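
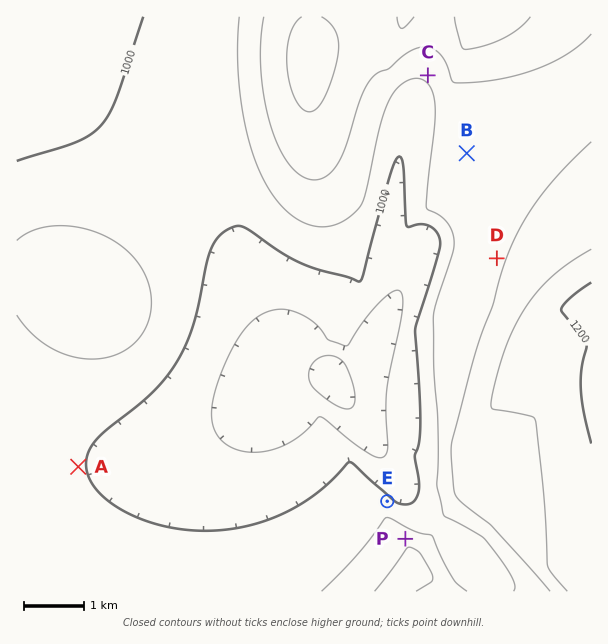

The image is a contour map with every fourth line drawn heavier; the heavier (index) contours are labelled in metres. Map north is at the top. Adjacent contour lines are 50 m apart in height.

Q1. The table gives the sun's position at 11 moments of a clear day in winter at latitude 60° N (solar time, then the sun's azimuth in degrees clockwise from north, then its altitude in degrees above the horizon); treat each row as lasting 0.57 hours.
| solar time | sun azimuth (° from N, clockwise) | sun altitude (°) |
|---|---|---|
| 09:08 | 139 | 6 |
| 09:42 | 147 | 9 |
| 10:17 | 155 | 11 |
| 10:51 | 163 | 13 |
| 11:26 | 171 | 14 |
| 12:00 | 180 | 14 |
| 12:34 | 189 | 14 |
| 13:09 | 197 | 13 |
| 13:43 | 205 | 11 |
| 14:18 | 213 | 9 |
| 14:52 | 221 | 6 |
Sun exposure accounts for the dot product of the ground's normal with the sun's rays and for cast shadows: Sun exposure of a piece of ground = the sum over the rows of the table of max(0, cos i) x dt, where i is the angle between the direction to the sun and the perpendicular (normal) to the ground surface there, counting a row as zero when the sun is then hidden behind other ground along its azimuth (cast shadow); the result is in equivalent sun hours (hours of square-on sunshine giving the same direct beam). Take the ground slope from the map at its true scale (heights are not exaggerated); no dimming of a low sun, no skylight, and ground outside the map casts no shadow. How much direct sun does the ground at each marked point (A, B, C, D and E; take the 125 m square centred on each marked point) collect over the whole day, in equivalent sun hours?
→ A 1.2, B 1.2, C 1.6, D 1.1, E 0.5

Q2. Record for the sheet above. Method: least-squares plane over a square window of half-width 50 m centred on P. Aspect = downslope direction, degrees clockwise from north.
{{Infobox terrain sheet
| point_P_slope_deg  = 8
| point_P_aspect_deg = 21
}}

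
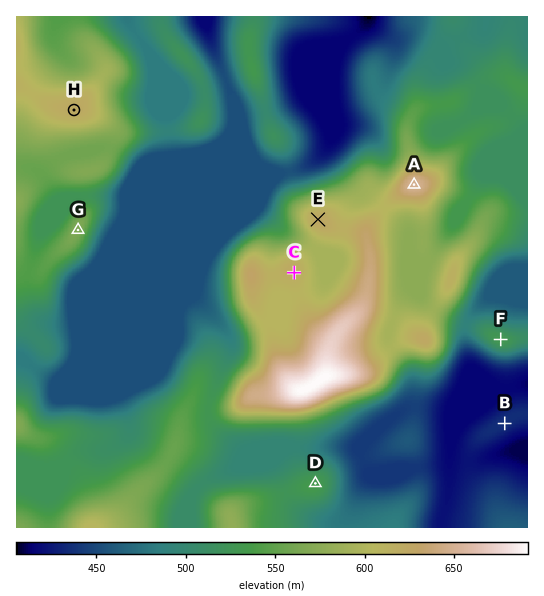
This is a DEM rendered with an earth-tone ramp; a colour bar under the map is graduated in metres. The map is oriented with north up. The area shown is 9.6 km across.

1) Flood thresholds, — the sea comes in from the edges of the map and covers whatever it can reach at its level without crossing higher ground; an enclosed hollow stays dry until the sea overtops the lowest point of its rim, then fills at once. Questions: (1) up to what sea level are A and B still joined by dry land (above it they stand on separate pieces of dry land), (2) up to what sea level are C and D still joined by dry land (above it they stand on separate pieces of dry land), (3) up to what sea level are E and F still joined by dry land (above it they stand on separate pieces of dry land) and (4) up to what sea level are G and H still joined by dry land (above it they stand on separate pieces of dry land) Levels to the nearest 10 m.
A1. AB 420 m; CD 510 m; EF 490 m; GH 540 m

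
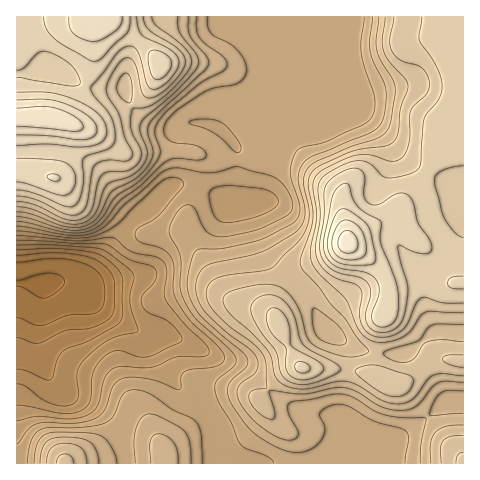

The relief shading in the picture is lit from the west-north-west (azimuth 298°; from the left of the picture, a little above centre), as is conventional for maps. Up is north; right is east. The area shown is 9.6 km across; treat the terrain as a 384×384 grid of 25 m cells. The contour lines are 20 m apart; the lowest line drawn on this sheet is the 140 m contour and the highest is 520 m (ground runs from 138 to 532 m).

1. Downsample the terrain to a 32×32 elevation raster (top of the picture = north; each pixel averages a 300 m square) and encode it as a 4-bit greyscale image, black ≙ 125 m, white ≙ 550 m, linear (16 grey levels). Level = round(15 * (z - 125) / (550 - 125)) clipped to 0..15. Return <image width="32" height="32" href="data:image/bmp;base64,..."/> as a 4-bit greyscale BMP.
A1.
<image width="32" height="32" href="data:image/bmp;base64,Qk12AgAAAAAAAHYAAAAoAAAAIAAAACAAAAABAAQAAAAAAAACAAATCwAAEwsAABAAAAAAAAAAAAAAABEREQAiIiIAMzMzAERERABVVVUAZmZmAHd3dwCIiIgAmZmZAKqqqgC7u7sAzMzMAN3d3QDu7u4A////AGeZmHd4iHZmZmd3ZmZ3eJpniId3eId2Zmd3d3Zmd3iZVmZmZ3d3dmZ3iHd3Z3d4iVVERWZ3dmZneIh3d3eIiIhEM0RWZmZmZ4iIh3eImZh3MzM0VmZlZmeIiZmImqqZiDMzNFVVVWZneJq7qqqqqZkiIzRERFVVVnibuqmZmZmqIiIzRERERWeJqqmImZmZmSEiIjMzRFZ4mrqYiKu6mZkREREjNEVniZq6mImsy6mZERERE0RVeJmqqZiarMy6qhABERNEVniZmZmZqqvMu7sREREjNFZ4iIiZmqu8y7u7ERESM0RWd4iIiZrN3cu7uzMzM0VVZnd3d4ib3u3Lu7tVZ3ZVVmZ2ZmZ3it7sy7u6eJqpdlVmZlVWZorN3My7qpq7uoZlVmZVVVZ6zMu7u6q7zLqYdlVmVVVmisy7u7uqzMy6mYdmZmZmZ4q8u6q6qszMu6qod3dmZmeJmrqqqqrMzMy7qXd3ZmZ3d4iZmau73d3dy6h3ZmZnd3d3eImru97u3cqYdmZmZ3ZmZ3eJq7vd3cy6qod2ZmZmZmZ3iaq7zMy7qqupd3d2ZmZmd4maq7u7u7qryph3dmZmZneJmqu7u7y6rMuoh3ZmZmZ3maq7u7zMy7zLmHd2ZmZmeJqqu7vM3cy7qYd3dmZmZniaq7u8zN3cupmHd3ZmZmZ4mqu7"/>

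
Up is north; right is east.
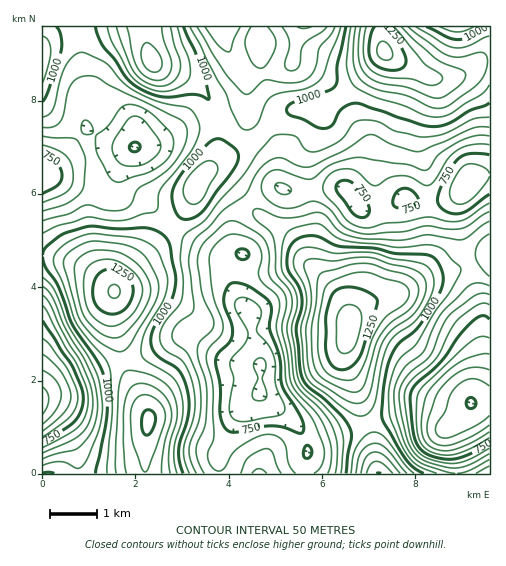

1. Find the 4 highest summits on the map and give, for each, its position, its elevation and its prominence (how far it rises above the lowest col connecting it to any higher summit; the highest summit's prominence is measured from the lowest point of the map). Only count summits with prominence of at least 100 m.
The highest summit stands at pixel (348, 330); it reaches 1326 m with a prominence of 829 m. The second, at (384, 52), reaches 1315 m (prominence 423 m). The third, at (115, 291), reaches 1306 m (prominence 348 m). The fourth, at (149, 422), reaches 1260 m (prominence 172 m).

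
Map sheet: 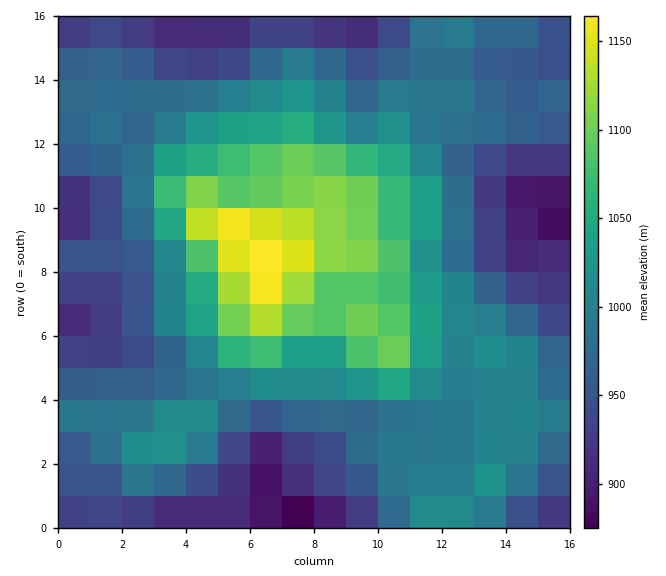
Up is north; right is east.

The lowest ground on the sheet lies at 860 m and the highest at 1170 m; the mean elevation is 990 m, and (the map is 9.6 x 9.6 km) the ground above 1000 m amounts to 35.3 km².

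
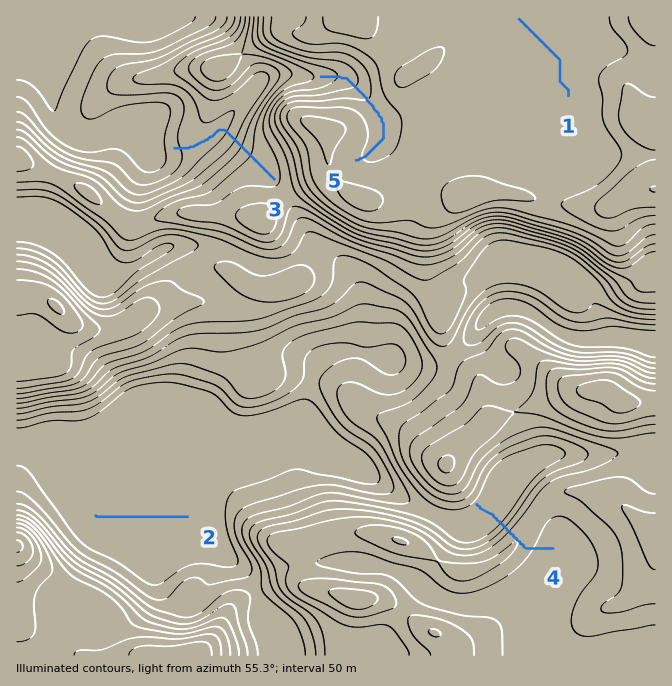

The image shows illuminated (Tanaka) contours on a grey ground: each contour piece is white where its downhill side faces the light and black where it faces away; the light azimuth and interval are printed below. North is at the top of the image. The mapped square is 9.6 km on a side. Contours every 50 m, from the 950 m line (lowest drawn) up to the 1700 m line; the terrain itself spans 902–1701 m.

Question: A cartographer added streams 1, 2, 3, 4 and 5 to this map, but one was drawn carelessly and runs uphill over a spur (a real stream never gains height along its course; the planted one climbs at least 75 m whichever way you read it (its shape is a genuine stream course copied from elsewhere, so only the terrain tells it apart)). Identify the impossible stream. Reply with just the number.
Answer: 4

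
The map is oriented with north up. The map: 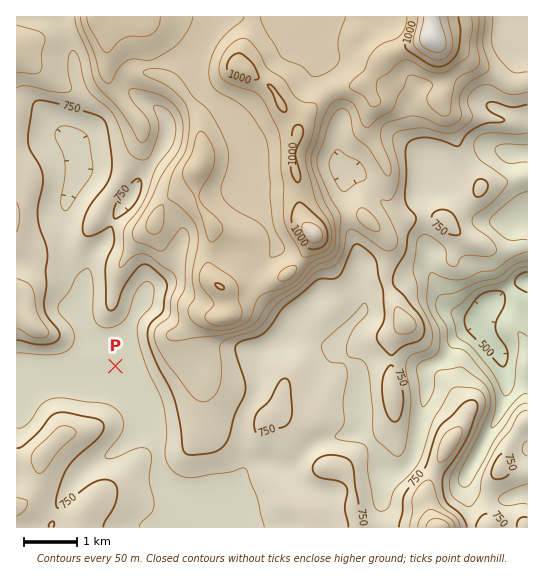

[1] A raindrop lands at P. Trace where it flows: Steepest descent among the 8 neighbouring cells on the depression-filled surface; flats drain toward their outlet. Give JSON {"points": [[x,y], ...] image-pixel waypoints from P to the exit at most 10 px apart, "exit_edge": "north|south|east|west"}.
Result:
{"points": [[115, 366], [105, 370], [94, 373], [83, 373], [73, 373], [62, 373], [51, 378], [41, 382], [30, 382], [21, 379], [17, 375]], "exit_edge": "west"}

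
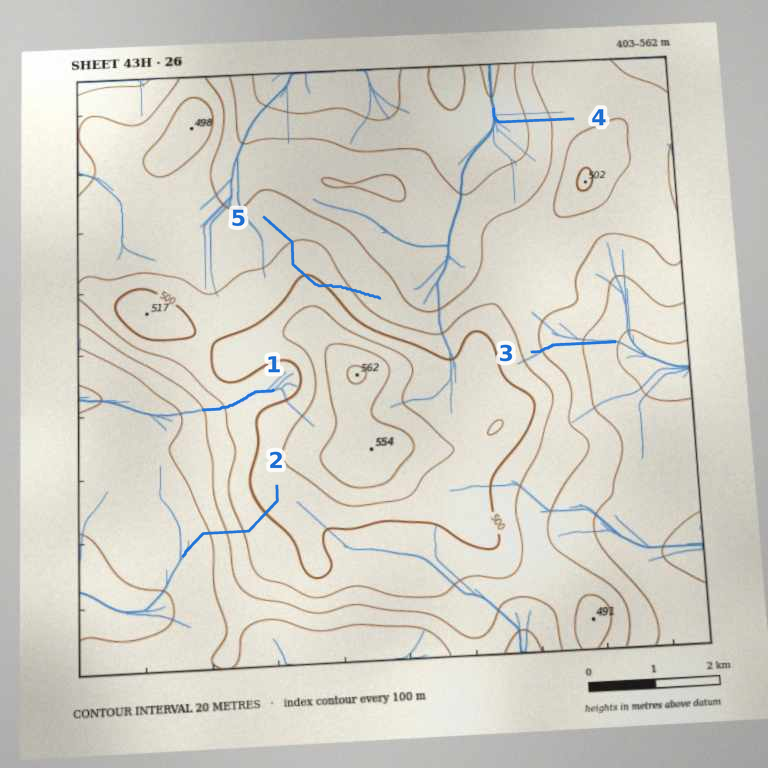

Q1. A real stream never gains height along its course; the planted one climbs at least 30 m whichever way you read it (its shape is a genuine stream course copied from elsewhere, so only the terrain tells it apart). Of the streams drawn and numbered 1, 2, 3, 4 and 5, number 5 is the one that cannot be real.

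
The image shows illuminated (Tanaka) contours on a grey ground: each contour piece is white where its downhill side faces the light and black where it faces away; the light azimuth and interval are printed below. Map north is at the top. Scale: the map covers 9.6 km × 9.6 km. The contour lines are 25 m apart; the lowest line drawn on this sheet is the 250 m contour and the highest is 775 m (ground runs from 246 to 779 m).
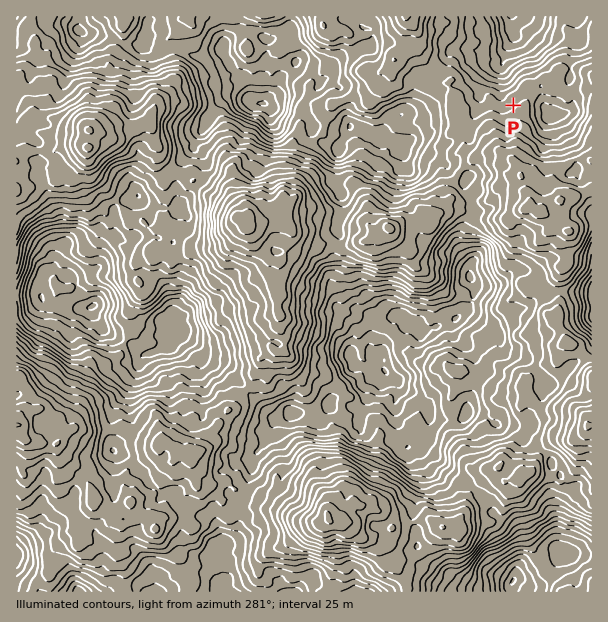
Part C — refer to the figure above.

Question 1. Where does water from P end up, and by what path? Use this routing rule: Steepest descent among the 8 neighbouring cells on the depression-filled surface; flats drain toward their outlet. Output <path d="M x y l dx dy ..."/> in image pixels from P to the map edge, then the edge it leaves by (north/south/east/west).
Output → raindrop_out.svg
<path d="M513 105l-10-10 0-35 3-3 0-9 6-6 0-3 1-1 0-20-1-1"/>
exit: north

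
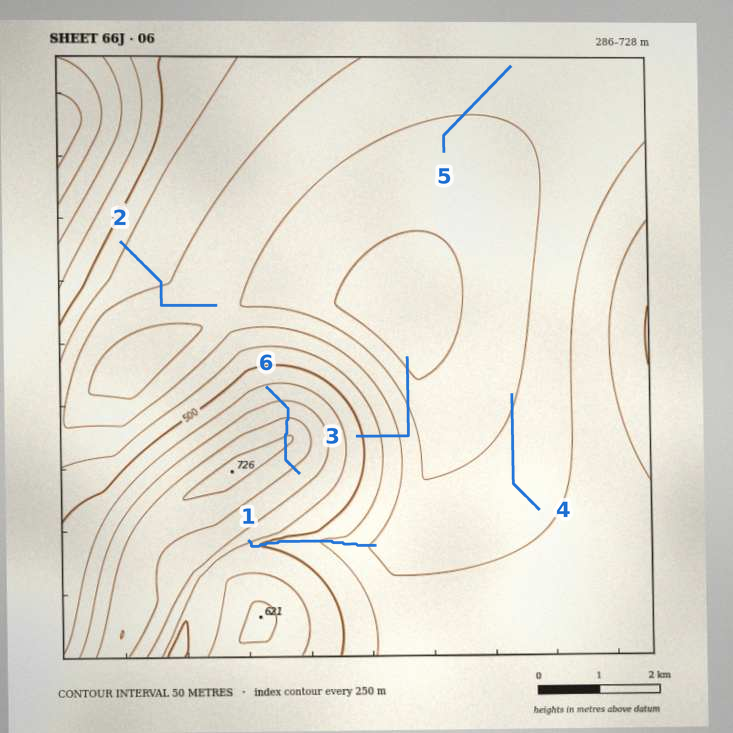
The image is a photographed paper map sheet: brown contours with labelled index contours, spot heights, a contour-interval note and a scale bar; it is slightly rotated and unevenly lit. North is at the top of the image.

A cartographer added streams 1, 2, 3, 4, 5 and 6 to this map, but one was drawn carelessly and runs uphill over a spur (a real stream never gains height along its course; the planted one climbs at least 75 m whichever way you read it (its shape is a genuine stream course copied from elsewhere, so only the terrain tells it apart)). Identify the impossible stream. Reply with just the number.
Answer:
6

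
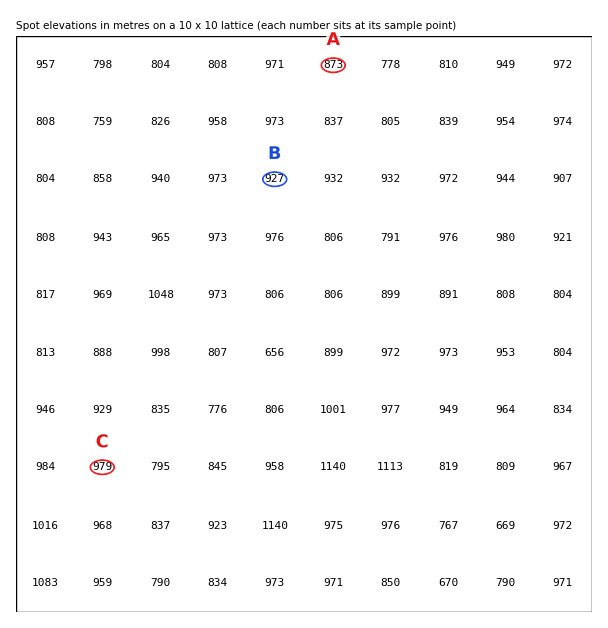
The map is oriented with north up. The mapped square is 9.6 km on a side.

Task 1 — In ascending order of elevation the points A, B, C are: A B C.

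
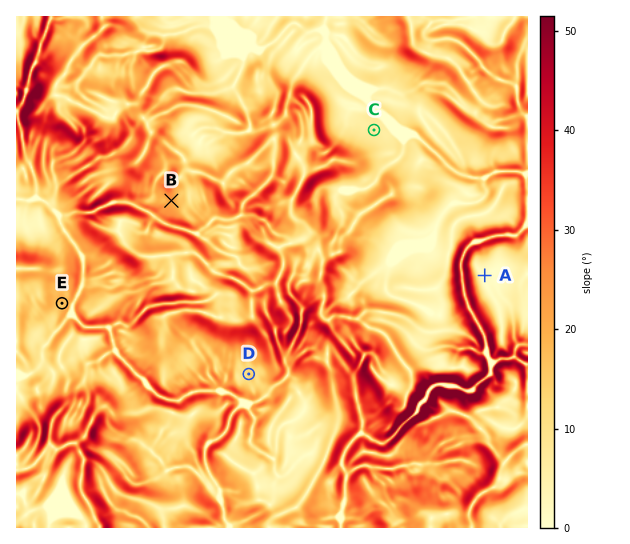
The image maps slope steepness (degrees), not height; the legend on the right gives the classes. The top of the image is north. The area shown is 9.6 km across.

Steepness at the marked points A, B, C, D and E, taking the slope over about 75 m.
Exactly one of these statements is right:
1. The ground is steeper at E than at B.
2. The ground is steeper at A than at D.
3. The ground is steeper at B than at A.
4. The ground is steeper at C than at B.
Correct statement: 3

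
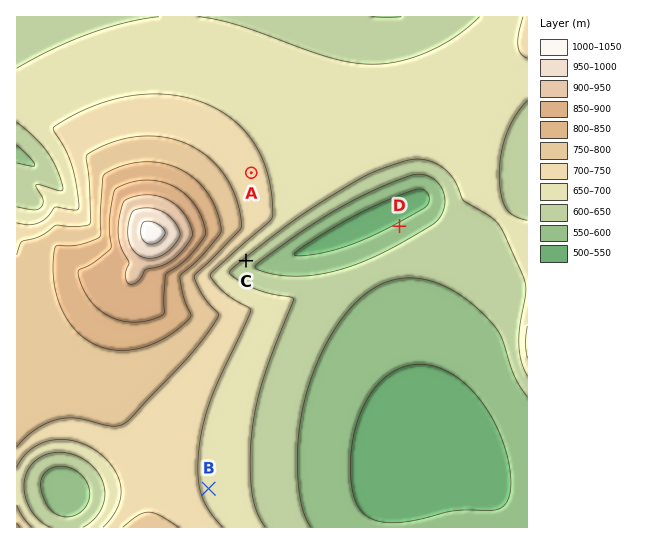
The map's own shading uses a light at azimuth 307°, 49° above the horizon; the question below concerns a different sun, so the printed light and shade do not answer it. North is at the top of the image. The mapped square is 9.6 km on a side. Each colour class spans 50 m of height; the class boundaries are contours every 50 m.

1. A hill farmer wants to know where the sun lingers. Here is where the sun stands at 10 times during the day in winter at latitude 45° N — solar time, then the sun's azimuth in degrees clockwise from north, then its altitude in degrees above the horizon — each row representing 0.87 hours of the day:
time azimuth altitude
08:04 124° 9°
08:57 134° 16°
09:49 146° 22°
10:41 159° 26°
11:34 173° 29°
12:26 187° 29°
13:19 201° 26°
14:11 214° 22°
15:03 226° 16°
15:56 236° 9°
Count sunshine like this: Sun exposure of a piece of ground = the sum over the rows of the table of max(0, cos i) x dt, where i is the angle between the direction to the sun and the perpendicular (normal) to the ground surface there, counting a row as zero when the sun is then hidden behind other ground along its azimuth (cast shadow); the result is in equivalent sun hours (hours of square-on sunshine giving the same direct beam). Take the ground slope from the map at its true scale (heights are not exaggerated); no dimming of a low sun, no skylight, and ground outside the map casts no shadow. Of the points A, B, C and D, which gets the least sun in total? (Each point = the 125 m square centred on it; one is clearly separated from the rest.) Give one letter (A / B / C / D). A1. D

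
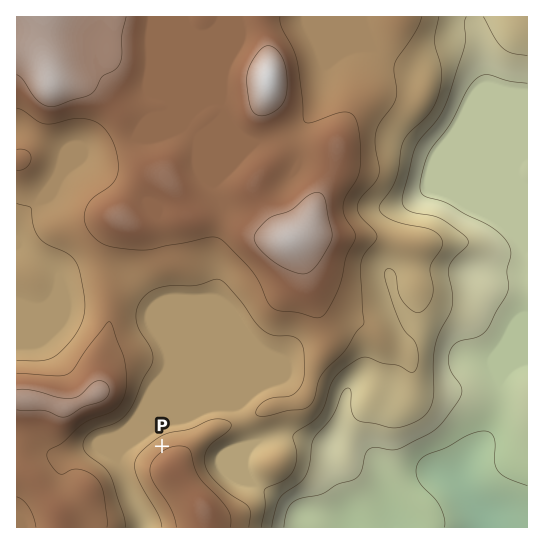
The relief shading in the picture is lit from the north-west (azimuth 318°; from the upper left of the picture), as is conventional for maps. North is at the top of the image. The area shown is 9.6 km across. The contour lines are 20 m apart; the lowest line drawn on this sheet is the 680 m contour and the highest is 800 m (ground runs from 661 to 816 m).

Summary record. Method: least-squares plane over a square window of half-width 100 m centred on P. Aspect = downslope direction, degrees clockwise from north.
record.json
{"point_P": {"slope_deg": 4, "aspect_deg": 328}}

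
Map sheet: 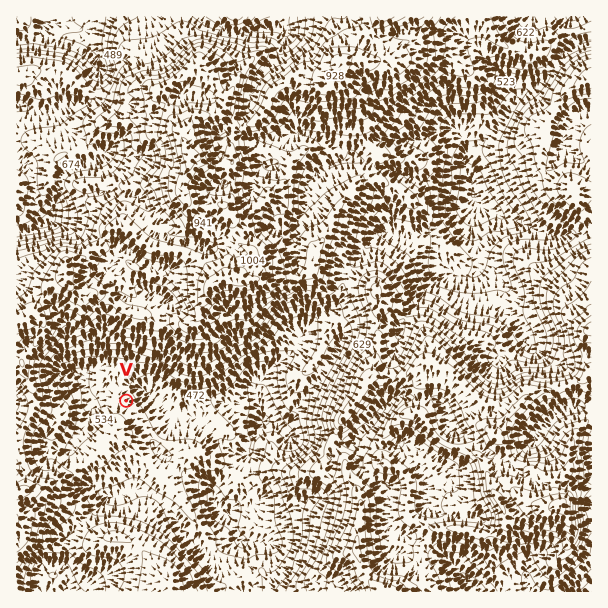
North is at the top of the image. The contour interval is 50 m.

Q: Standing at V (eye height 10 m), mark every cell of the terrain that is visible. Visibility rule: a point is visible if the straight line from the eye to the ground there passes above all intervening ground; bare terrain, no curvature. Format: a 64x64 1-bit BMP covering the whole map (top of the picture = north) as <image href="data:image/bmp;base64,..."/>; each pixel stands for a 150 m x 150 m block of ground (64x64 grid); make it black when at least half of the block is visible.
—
<image width="64" height="64" href="data:image/bmp;base64,Qk0+AgAAAAAAAD4AAAAoAAAAQAAAAEAAAAABAAEAAAAAAAACAAATCwAAEwsAAAIAAAAAAAAA////AAAAAAAAAAYf84AAAAABj5+GAAAAAAH4/8AAAAAAAfA/5AAAAAAB4AP8AAAAAAPAAfwAAAAAAAAB/AAAAAAAAAH8AAAAIAAAAfwAAAAAAAAD/AAEEAAAIAYcAAgY4AAABhwACAB4AMAPiAAIAHgBwB/IABAAeAHgH9mAEADoAfAf4YBgAMwB+RngAAAAhgX/AfAAAABHD/8D8AAAACcf/gf4AAAAPh/8B/gAAAA+H/gO/AAAAD4f+A58AAAAfn/4Bz4AAAB+P/ADngAAAH8/8ACOCAAAf//4AA8AAAA///wABwQAAB+/+AADBAAAH5/gAAEAAAAX+AAAAAAAABHgAAAAAAAAEOAAAAAAAAAAAAAAAAAAAAAAAAAAAAAAAAAAAAAAAAAAAAAAAAAAAAAAAAAAAAAAAAAAAAAAAAAAAAAAAAAAAAAAAAAAAAAAAAAAAAAAAAAAAAAAAAAAAAAAAAAAAAAAAAAAAAAAAAAAAAAAAAAAAAAAAAAAAAAAAAAAAAAAAAAAAAAAAAAAAAAAAAAAAAAAAAAAAAAAAAAAAAAAAAAAAAAAAAAAAAAAAAAAAAAAAAAAAAAAAAAAAAAAAAAAAAAAAAAAAAAAAAAAAAAAAAAAAAAAAAAAAAAAAAAAAAAAAAAAAAAAAAAAAAAAAAAAAAAAAAAAAAAAAAAAAAAAAAAAAA=="/>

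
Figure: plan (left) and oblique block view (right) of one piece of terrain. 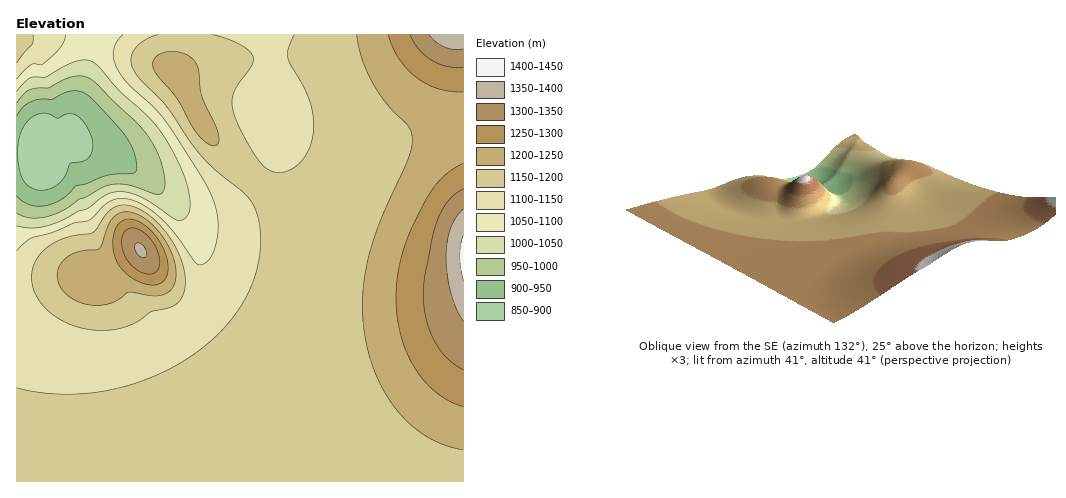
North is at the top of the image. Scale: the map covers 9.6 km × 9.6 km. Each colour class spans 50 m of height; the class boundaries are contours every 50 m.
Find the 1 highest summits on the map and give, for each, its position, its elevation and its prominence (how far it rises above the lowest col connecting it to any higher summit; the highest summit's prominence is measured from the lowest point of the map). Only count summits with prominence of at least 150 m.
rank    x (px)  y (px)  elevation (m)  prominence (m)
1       140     250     1356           227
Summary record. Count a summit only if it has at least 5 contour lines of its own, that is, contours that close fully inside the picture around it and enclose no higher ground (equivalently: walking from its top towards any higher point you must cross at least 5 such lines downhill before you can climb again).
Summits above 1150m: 1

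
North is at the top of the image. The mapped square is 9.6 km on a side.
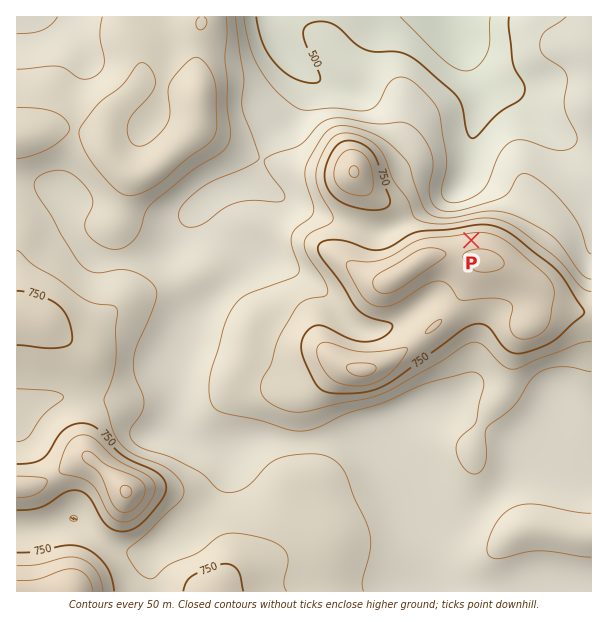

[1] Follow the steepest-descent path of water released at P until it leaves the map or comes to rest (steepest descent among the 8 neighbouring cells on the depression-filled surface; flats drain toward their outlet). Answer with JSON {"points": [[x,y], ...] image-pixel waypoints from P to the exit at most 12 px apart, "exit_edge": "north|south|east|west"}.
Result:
{"points": [[471, 240], [471, 228], [471, 216], [471, 204], [465, 192], [464, 180], [468, 168], [470, 156], [471, 144], [473, 132], [476, 120], [477, 108], [479, 96], [479, 84], [473, 72], [468, 60], [464, 48], [459, 36], [455, 24], [455, 17]], "exit_edge": "north"}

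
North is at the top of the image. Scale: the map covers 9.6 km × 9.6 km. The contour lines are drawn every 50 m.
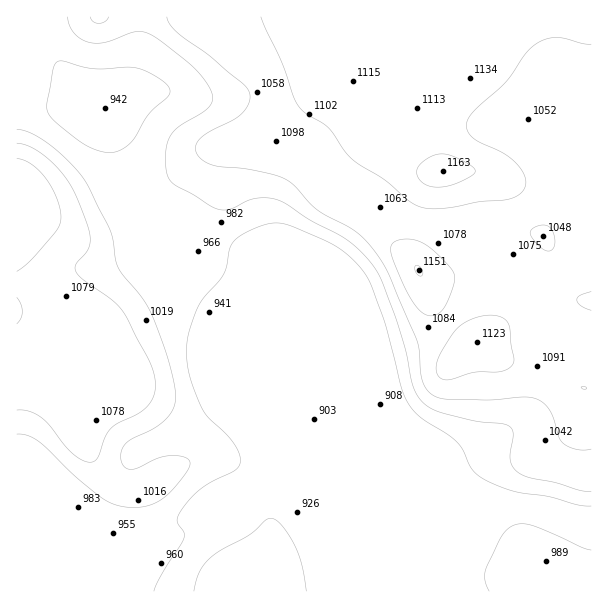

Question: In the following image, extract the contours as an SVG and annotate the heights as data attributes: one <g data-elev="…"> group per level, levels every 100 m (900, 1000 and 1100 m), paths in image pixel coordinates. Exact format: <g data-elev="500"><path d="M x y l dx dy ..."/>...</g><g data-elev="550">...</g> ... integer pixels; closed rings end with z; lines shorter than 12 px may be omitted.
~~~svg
<g data-elev="900"><path d="M194 591l5-18 10-14 12-9 28-15 17-15 4-2 5 1 6 5 13 21 8 20 4 26"/></g><g data-elev="1000"><path d="M17 434l10 1 11 6 36 34 24 20 12 8 13 4 21 0 17-7 16-15 9-12 4-8-1-4-3-3-12-2-15 2-25 11-8-1-4-4-1-11 4-9 7-5 27-14 9-8 5-9 2-7 0-11-8-35-19-47-30-41-7-36-26-51-15-18-20-17-18-12-15-4"/><path d="M68 17l2 9 4 7 7 6 9 4 17-1 28-10 8 0 7 2 39 29 11 11 8 10 5 12-3 9-8 8-25 15-5 6-4 7-2 12 0 15 2 9 5 6 39 24 9 3 10-1 15-8 9-3 12 0 11 2 9 4 24 17 37 20 20 19 13 19 22 63 10 44 9 15 9 7 13 5 30 8 27 3 8 2 3 3 1 5-3 19 0 8 3 6 5 5 12 6 25 5 26 8 10 0"/></g><g data-elev="1100"><path d="M582 389l5 0-3-3-3 1z"/><path d="M445 380l7-1 24-7 25-1 10-5 3-7-4-32-4-7-9-4-14 0-15 5-10 7-15 21-6 14 0 11 3 4z"/><path d="M17 324l4-6 1-6-1-7-4-8"/><path d="M427 315l10 0 7-8 10-22 0-12-15-18-16-12-13-4-14 2-4 3-1 5 6 20 16 33 7 9z"/><path d="M17 271l15-12 23-26 4-8 2-9-5-19-11-20-14-13-14-6"/><path d="M261 17l21 46 12 35 6 10 7 6 21 14 17 24 9 9 30 19 27 23 9 4 9 2 18-1 32-6 27-2 9-3 7-5 3-4 1-6-1-6-5-8-14-13-26-12-8-6-5-9 1-9 9-11 28-25 20-29 12-11 9-4 11-2 27 7 7 0"/></g>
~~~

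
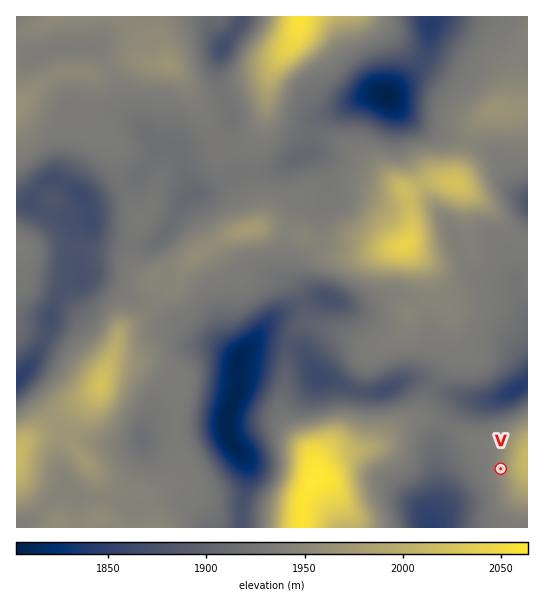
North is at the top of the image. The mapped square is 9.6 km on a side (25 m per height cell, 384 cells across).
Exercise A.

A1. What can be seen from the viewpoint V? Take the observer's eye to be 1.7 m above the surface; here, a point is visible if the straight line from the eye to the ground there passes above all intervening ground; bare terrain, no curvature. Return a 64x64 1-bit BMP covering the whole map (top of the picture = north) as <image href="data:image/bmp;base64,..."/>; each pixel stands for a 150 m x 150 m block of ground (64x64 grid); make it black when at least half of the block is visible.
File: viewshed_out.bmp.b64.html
<image width="64" height="64" href="data:image/bmp;base64,Qk0+AgAAAAAAAD4AAAAoAAAAQAAAAEAAAAABAAEAAAAAAAACAAATCwAAEwsAAAIAAAAAAAAA////AAAAAAAAAAAADB/g8AAAAAAMP+BwAAAAAAB/4HAAAAAAAP/gMAAAAAAA/+A4AAAAAAD/8DgAAAAAAf/4fAAAAAAB//78AAAAAAP///wAAAAAA////AAAAAAB///4AAAAAADn/+AAAAAAAMP/AAAAAAAAAP4AAAAAAAAAfAAAAAAAAAAcAAAAAAAAABwAAAAAAAAADgAAAAAAAAAP4AAAAAAAGB/gAAAAAAAf//AACAAAAB//8AAMAAAAD//wAAYAAAAD//AABgAAAAD/+AAH/gAAAP/4AAP/8AAA//gAAP/8AAA/+AAAf/4AAD/8AAAf/wAAfHwAAE//gD/+fAAAT//A///8AAAH//////wAAAP//B///AAAAf/4A/n+AAAAf/gAef4AAAAfwAA7/gAAAAfAADv8AAAAAYAAH/gAAAAAAAAf+AAAAAAAAB/wAAAAAAAAP8AAAAAAAAA/gAAAAAAAAAAAAAAAAAAAAAMAAAAAAAAABwAAAAAAAAAHAAAAAAAAAAcAAAAAAAAABwAAAAAAAAAPAAAAAAAAAB+AAAAAAAAAH8AAAAAAAAAAQAAAAAAAAAAAAAAAAAAAAAAAOAAAAAAAAAD4AAAAAAAAAfgAAAAAAAAACAAAAAAAAAAAAAAAAAAAAAAAAAAAAAAAAAAAAAAAAAAAAAAAAAAAAAAAAAAAAA=="/>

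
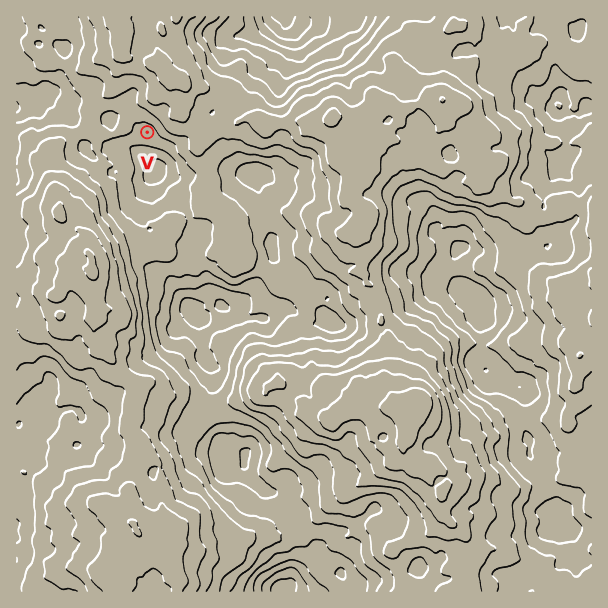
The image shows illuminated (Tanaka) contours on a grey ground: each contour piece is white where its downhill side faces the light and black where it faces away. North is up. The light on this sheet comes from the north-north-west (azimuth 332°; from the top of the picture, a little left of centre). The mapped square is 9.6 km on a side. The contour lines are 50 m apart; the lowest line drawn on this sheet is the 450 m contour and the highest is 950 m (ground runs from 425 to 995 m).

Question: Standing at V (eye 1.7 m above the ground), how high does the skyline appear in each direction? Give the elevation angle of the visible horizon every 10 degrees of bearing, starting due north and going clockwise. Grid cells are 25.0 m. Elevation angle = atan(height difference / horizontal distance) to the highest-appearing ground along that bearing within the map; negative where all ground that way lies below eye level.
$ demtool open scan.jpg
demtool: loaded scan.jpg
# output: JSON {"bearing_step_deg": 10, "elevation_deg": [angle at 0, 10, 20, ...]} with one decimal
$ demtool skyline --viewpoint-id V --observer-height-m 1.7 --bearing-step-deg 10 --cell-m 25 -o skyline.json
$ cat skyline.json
{"bearing_step_deg": 10, "elevation_deg": [13.2, 14.7, 15.0, 15.0, 15.1, 15.6, 16.0, 15.1, 13.9, 11.7, 8.3, 6.0, 4.0, 2.6, 2.6, 2.1, 1.5, 1.7, 1.9, 4.3, 6.6, 6.9, 6.9, 6.9, 6.0, 3.7, 3.6, 5.5, 6.3, 6.4, 6.0, 5.8, 6.8, 7.7, 8.7, 10.5]}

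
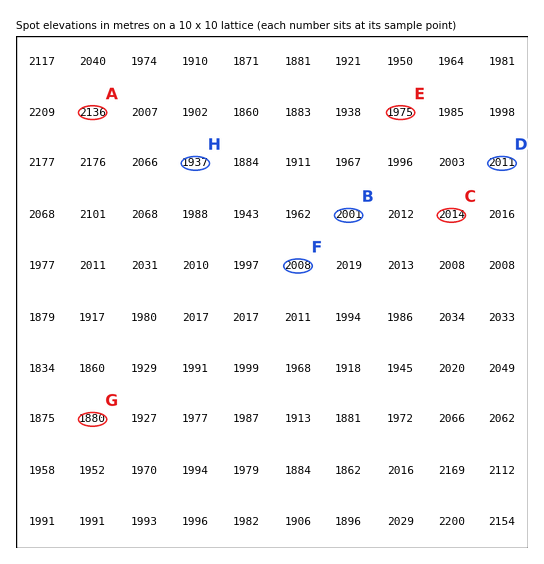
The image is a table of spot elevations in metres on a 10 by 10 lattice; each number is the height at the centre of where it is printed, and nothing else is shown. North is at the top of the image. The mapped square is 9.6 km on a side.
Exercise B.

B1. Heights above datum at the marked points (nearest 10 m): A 2140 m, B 2000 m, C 2010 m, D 2010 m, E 1970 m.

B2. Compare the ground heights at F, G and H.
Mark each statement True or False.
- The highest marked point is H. False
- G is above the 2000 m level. False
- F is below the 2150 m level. True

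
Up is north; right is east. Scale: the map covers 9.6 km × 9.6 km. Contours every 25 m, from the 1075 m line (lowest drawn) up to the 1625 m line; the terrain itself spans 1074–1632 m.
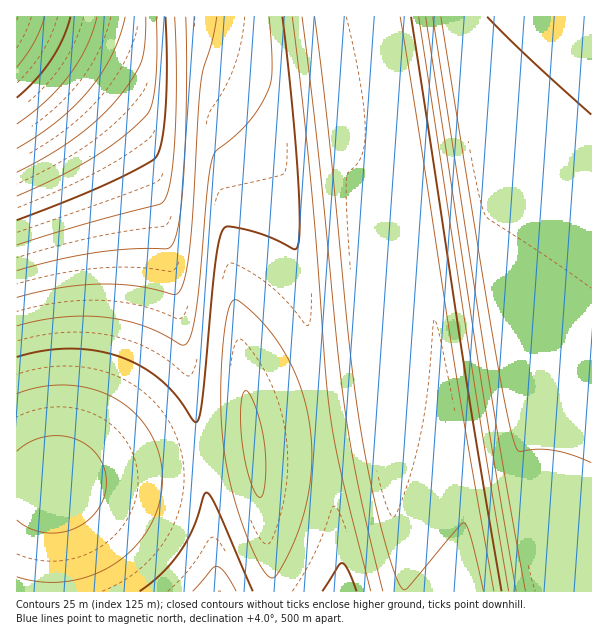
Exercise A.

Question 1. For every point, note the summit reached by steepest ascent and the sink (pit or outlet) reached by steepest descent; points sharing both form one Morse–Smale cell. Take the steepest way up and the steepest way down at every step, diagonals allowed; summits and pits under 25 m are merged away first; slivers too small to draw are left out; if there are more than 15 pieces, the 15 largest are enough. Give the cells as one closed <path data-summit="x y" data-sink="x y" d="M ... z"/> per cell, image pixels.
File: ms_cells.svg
<path data-summit="591 17" data-sink="17 17" d="M591 16l-575 1 1 7 64 28 44 26 21 14 10 4 39 0 15 2 27 20 31 32 9 17 11 39 34 214 57-9 26 181 187-1z"/><path data-summit="53 485" data-sink="17 17" d="M17 46l-1 545 35 1 1-100 2-8 90-18 56-8 0-11-32-198-11-46-7-21-14-26-26-33-47-44z"/><path data-summit="252 444" data-sink="17 17" d="M18 24l-2 0 0 21 47 34 47 44 20 24 20 35 12 39 10 52 21 125 7 58 10 1 41-6 2-2-1-14 2-2 67-12-9-74-24-141-11-39-13-23-27-26-27-20-15-2-39 0-10-4-21-14-44-26z"/><path data-summit="53 485" data-sink="219 591" d="M201 457l-90 15-57 12-2 8 0 99 166 1 0-10z"/><path data-summit="252 444" data-sink="345 591" d="M321 421l-49 7-20 7 23 157 69-1-13-112z"/><path data-summit="591 17" data-sink="345 591" d="M378 410l-9 4-39 4-8 4 23 170 59-1 0-10z"/><path data-summit="252 444" data-sink="219 591" d="M252 450l-50 8 17 134 55-1-20-138z"/>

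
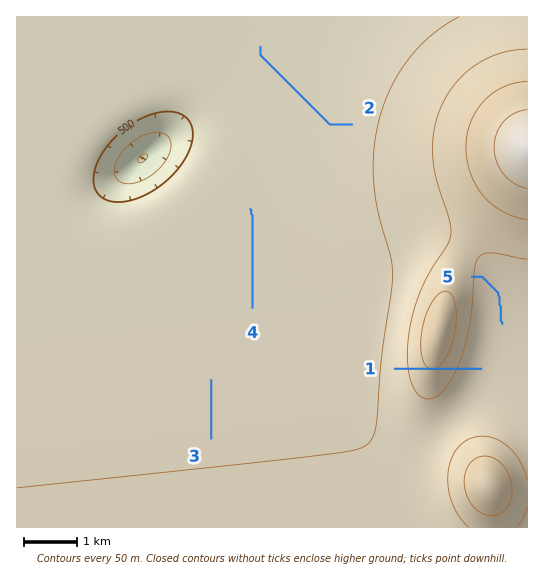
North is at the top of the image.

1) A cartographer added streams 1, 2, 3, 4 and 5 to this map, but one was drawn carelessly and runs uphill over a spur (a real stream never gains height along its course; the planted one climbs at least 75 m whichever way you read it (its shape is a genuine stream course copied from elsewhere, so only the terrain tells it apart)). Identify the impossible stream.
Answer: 1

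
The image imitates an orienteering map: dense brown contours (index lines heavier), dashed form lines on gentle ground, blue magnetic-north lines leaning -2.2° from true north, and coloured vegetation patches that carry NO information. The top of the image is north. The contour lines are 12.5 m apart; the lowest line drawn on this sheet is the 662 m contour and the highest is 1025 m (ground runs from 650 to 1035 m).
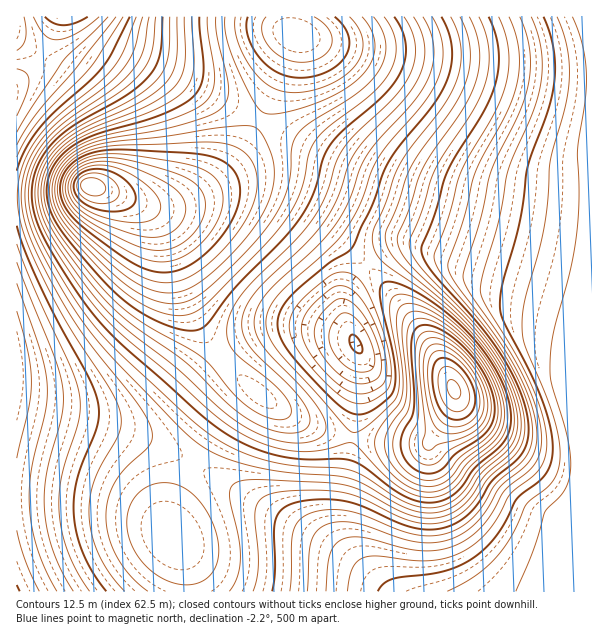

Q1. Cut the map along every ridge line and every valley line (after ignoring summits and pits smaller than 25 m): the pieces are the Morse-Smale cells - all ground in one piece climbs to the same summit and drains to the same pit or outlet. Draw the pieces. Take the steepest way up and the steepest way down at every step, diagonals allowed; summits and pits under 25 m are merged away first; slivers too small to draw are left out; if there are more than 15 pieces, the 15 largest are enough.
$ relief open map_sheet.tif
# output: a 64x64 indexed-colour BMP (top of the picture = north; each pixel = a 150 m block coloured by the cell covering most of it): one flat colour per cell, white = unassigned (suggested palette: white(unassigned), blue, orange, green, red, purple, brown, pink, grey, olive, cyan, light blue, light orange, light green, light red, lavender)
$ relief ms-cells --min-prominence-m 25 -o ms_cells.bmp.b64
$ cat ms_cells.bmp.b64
<image width="64" height="64" href="data:image/bmp;base64,Qk12CAAAAAAAAHYAAAAoAAAAQAAAAEAAAAABAAQAAAAAAAAIAAATCwAAEwsAABAAAAAAAAAA////ALR3HwAOf/8ALKAsACgn1gC9Z5QAS1aMAMJ34wB/f38AIr28AM++FwDox64AeLv/AIrfmACWmP8A1bDFABERERERERERERZmZmZmZmZmZmZmYiIiIiIiIiIiIiKqERERERERERERFmZmZmZmZmZmZmYiIiIiIiIiIiIiIqoREREREREREREWZmZmZmZmZmZmYiIiIiIiIiIiIiIiqhERERERERERERZmZmZmZmZmZmYiIiIiIiIiIiIiIiKqERERERERERERZmZmZmZmZmZmYiIiIiIiIiIiIiIiIqoRERERERERERFmZmZmZmZmZmYiIiIiIiIiIiIiIiIiKhERERERERERFmZmZmZmZmZmZiIiIiIiIiIiIiIiIiIqEREREREREREWZmZmZmZmZmZmIiIiIiIiIiIiIiIiIiIRERERERERERZmZmZmZmZmZmYiIiIiIiIiIiIiIiIiIhERERERERERFmZmZmZmZmZmZiIiIiIiIiIiIiIiIiIiERERERERERERZmZmZmZmZmZmIiIiIiIiIiIiIiIiIiIRERERERERERFmZmZmZmZmZmYiIiIiIiIiIiIiIiIiIhERERERERERERZmZmZmZmZmZiIiIiIiIiIiIiIiIiIiERERERERERERFmZmZmZmZmZmYiIiIiIiIiIiIiIiIiIRERERERERERERZmZmZmZmZmZiIiIiIiIiIiIiIiIiIhERERERERERERFmZmZmZmZmZmIiIiIiIiIiIiIiIiIiERERERERERERERZmZmZmZmZmYiIiIiIiIiIiIiIiIiIREREREREREREREWZmZmZmZmZJmZmZmZIiIiIiIiIiIhERERERERERERERZmZmZmZkRESZmZmZkiIiIiIiIiIiEREREREREREREREWZmZmZERERJmZmZmZIiIiIiIiIiIRERERERERERERERFmZmREREREmZmZmZmSIiIiIiIiIhERERERERERERERERZmRERERESZmZmZmZIiIiIiIiIiEREREREREREREREREURERERERJmZmZmZkiIiIiIiIiIREREREREREREREREUREREREREmZmZmZkiIiIiIiIiIhEREREREREREREREURERERERESZmZmZmSIiIiIiIiIiEREREREREREREREURERERERERJmZmZmSIiIiIiIiIiIREREREREREREREUREREREREREmZmZmZIiIiIiIiIiIhERERERERERERERRERERERERESZmZmZIiIiIiIiIiIiERERERERERERERRERERERERESZmZmZIiIiIiIiIiIiIRERERERERERERFERERERERERJmZmZkiIiIiIiIiIiIhERERERERERERFEREREREREREmZmZkiIiIiIiIiIiIiEREREREREREREURERERERERESZmZkiIiIiIiIiIiIiIREREREREREREURERERERERERJmZkiIiIiIiIiIiIiIhERERERERERERREREREREREREmZkiIiIiIiIiIiIid3ERERERERERERRERERERERERERJmSIiIiIiIiIid3d3cRERERERERERFEREREREREREREmSIiIiIiIiJ3d3d3dxEREREREREREURERERERERERERCIiIiIiInd3d3d3d3EREREREREREURERERERERERERHdyIiIid3d3d3d3d3cRERERERERERRERERERERERERHd3dyJ3d3d3d3d3d3dxERERERERERFERERERERERERHd3d3d3d3d3d3d3d3d3ERERERERERFERERERERERER3d3d3d3d3d3d3d3d3d3cREREREREREURERERERERER3d3d3d3d3d3d3d3d3d3dxEREREREREUREREREREREd3d3d3d3d3d3d3d3czMzMzERERERERFVVVV0RERERHd3d3d3d3d3d3d3MzMzMzMzNVVVUREVVVVVVVd3dEd3d3d3d3d3d3dzMzMzMzMzMzM1VVVVVVVVVVVVVVd3d3d3d3d3d3d3MzMzMzMzMzMzMzVVVVVVVVVVVVVVVXd3d3d3d3d3czMzMzMzMzMzMzMzNVVVVVVVVVVVVVVVV3d3d3d3dzMzMzMzMzMzMzMzMzM1VVVVVVVVVVVVVVVVd3d3d3czMzMzMzMzMzMzMzMzMzVVVVVVVVVVVVVVVVV3d3d3MzMzMzMzMzMzMzMzMzMzNVVVVVVVVVVVVVVVVVd3dzMzMzMzMzMzMzMzMzMzMzM1VVVVVVVVVVVVVVVVVXczMzMzMzMzMzMzMzMzMzMzMzVVVVVVVVVVVVVVVVVVMzMzMzMzMzMzMzMzMzMzMzMzNVVVVVVVVVVVVVVVVYiDMzMzMzMzMzMzMzMzMzMzMzM1VVVVVVVVVVVVVVWIiIMzMzMzMzMzMzMzMzMzMzMzMzVVVVVVVVVVVVVViIiIiDMzMzMzMzMzMzMzMzMzMzMzNVVVVVVVVVVVVYiIiIiIMzMzMzMzMzMzMzMzMzMzMzM1VVVVVVVVVVWIiIiIiIgzMzMzMzMzMzMzMzMzMzMzMzVVVVVVVVVVWIiIiIiIiIMzMzMzMzMzMzMzMzMzMzMzNVVVVVVVVYiIiIiIiIiIgzMzMzMzMzMzMzMzMzMzMzM1VVVVVVWIiIiIiIiIiIiIMzMzMzMzMzMzMzMzMzMzMzVVVVVVWIiIiIiIiIiIiIgzMzMzMzMzMzMzMzMzMzMzNVVVVViIiIiIiIiIiIiIiDMzMzMzMzMzMzMzMzMzMzM1VVVVWIiIiIiIiIiIiIiDMzMzMzMzMzMzMzMzMzMzMz"/>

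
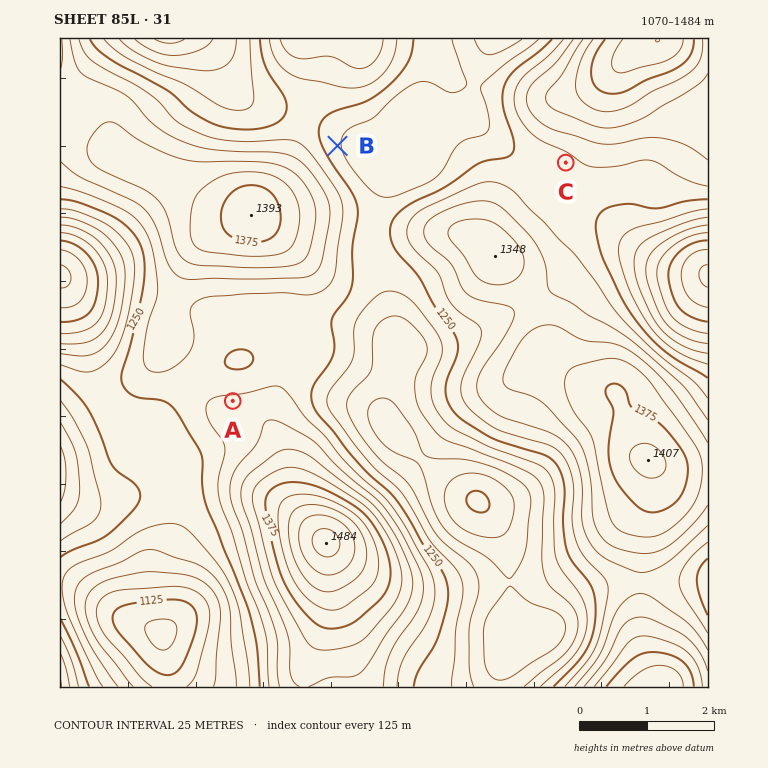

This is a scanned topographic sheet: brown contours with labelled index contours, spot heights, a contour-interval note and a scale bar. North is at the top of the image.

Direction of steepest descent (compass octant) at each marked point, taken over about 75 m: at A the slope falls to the N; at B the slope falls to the E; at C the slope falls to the SW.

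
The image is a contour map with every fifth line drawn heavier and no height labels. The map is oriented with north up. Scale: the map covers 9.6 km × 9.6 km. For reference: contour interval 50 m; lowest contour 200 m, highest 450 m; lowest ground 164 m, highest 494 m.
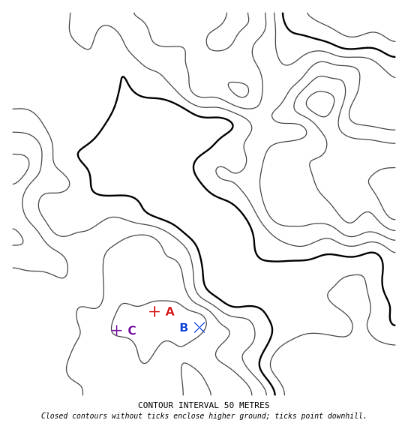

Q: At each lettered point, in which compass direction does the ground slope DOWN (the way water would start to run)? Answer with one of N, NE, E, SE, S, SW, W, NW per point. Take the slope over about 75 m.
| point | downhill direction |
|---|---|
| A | N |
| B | SE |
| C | SW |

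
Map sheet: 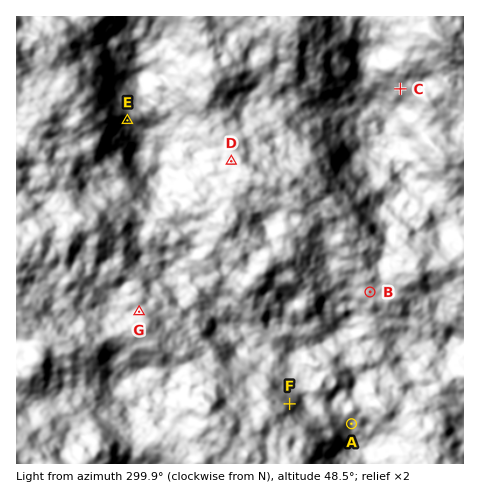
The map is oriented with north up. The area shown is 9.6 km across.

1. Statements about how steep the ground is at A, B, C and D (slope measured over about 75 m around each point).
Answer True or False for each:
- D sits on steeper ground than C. False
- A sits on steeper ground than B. True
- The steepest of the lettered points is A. False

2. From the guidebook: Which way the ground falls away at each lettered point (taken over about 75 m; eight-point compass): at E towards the SE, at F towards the NE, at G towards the NW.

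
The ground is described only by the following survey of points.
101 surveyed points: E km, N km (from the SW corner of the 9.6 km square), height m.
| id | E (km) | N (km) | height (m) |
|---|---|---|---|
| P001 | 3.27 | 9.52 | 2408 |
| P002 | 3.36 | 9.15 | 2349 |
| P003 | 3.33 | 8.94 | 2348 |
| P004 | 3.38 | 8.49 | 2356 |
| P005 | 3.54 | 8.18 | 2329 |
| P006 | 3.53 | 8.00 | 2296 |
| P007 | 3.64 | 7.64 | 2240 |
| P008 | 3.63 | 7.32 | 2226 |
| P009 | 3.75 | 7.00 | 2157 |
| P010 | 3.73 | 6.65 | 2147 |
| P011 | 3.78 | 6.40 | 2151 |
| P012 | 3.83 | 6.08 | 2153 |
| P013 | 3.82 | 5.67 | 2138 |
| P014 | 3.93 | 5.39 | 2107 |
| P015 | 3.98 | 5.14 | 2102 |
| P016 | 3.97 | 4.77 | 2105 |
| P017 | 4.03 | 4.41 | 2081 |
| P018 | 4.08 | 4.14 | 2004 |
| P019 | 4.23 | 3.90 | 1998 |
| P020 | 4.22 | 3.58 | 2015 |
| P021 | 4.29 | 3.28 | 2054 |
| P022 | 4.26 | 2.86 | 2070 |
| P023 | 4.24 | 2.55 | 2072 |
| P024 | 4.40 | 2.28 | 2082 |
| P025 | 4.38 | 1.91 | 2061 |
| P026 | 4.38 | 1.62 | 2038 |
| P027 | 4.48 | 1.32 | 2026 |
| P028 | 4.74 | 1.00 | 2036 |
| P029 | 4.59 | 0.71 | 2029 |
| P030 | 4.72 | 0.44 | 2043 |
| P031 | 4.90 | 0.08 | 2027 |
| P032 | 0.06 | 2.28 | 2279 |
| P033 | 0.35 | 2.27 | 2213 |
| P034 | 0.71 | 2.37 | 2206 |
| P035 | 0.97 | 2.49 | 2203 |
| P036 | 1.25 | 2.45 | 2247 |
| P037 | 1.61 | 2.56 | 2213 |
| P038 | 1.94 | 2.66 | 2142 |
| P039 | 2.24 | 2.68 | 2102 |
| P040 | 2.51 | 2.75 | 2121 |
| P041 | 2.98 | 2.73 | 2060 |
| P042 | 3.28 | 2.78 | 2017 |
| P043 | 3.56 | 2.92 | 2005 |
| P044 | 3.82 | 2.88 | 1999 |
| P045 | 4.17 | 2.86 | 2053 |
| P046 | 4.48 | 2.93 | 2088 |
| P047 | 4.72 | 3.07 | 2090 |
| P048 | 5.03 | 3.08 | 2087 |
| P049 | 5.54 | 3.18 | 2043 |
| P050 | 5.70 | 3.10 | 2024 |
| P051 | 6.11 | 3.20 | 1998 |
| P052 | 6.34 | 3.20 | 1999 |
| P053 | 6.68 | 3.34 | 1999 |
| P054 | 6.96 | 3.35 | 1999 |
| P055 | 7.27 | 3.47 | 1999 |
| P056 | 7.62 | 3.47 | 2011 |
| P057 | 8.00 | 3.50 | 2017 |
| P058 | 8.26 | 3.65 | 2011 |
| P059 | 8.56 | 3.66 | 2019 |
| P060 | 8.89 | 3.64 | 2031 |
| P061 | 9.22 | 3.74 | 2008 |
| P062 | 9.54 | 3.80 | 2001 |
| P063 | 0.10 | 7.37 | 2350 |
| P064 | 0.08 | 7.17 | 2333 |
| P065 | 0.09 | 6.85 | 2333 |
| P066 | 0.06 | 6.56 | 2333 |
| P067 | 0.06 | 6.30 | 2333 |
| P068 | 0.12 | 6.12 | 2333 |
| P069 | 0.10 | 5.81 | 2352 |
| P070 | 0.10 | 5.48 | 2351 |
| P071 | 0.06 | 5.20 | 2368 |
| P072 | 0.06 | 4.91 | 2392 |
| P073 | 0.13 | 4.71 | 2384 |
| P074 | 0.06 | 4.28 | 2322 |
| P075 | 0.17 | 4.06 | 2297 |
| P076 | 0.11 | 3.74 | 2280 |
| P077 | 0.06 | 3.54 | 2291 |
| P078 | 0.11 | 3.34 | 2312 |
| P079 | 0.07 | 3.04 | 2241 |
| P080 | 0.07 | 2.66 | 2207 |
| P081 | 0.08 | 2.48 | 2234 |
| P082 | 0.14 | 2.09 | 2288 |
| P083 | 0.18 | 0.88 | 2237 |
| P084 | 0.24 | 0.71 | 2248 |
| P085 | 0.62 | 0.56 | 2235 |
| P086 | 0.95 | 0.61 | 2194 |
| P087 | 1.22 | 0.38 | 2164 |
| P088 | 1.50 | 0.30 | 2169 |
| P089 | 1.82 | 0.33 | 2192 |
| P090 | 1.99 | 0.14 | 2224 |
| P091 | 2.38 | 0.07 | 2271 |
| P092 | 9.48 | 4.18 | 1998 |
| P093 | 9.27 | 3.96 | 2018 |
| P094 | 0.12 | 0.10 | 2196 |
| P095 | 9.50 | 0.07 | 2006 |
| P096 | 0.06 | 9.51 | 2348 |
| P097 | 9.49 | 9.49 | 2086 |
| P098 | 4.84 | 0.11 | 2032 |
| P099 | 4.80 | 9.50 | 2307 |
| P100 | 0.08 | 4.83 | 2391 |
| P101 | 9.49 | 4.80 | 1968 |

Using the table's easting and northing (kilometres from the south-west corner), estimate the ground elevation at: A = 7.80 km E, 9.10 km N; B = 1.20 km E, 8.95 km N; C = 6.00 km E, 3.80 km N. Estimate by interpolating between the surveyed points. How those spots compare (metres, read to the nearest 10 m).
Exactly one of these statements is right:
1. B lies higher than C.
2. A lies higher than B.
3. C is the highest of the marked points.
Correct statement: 1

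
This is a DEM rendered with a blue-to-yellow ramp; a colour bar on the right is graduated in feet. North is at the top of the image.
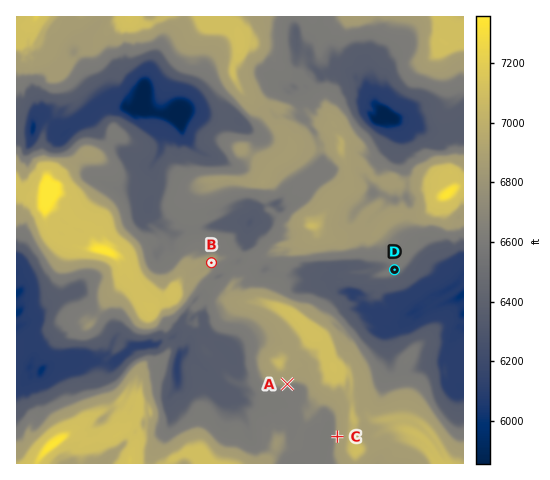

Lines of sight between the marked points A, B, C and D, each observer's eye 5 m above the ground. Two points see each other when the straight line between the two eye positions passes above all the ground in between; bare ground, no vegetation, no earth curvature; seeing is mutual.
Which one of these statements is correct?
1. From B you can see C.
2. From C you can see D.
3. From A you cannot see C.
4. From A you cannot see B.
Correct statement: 4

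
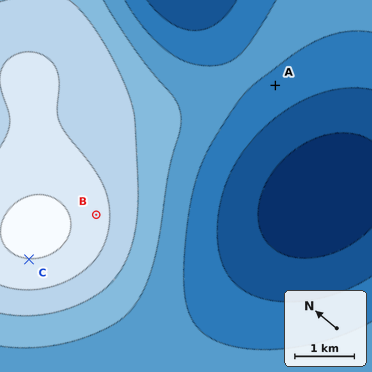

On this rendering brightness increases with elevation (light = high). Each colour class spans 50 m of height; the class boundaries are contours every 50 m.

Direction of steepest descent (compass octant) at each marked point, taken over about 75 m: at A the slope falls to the S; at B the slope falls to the SE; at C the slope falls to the SW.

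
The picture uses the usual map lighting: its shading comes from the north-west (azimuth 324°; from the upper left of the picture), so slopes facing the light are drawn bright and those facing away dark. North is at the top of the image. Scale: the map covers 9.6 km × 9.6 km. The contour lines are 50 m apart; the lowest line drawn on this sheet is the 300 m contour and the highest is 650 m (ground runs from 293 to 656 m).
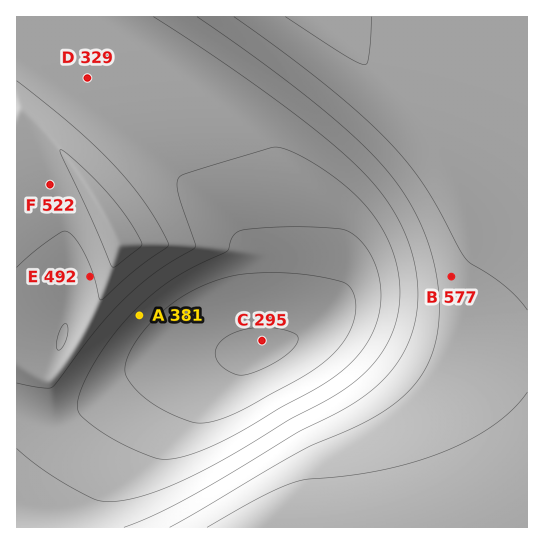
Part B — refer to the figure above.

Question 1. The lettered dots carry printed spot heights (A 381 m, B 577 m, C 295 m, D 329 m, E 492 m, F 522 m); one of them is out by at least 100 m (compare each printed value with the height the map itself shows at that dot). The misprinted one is D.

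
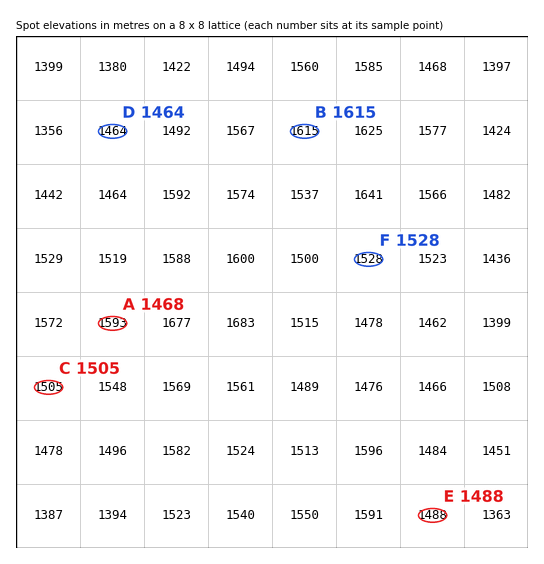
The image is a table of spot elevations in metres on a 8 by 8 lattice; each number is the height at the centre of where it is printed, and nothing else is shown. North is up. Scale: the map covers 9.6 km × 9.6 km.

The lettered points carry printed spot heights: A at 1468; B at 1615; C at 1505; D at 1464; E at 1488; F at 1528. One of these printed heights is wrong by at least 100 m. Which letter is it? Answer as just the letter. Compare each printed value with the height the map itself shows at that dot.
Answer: A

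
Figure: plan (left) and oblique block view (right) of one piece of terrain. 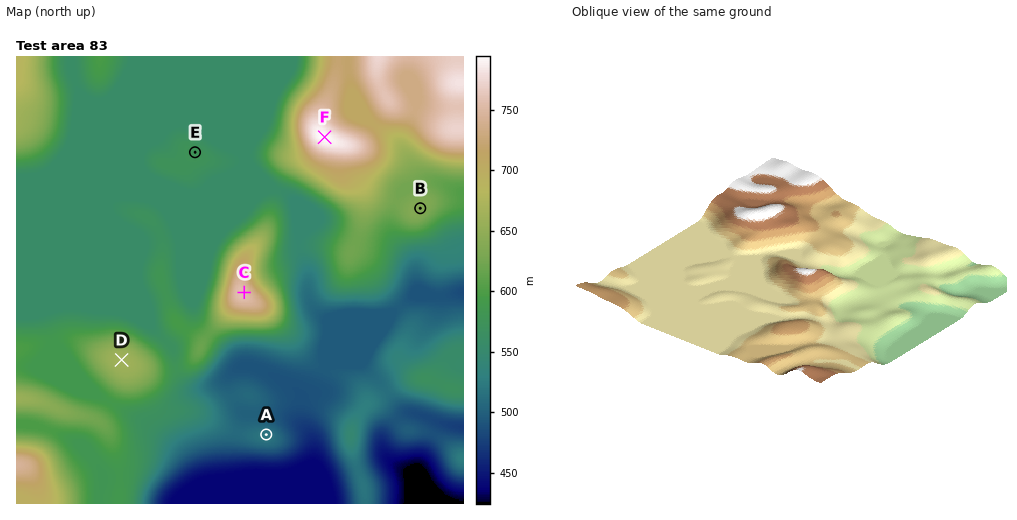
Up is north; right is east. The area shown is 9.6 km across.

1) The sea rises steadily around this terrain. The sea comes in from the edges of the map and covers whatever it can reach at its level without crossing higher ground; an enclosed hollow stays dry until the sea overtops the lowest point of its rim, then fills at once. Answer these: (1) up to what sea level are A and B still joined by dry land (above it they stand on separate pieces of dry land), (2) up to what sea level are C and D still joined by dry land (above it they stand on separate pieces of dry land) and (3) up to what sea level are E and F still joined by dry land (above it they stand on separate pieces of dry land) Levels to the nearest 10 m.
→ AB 510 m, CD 580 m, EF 560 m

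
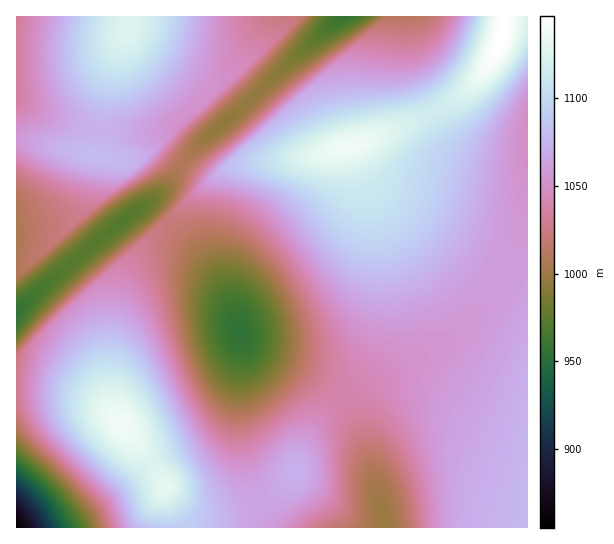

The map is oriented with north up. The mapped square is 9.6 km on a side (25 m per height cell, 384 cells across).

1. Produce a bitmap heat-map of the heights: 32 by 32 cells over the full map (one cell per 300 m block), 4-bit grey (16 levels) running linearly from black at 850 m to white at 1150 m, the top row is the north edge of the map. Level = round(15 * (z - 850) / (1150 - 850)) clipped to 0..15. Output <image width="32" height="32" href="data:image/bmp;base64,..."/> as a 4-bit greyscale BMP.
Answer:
<image width="32" height="32" href="data:image/bmp;base64,Qk12AgAAAAAAAHYAAAAoAAAAIAAAACAAAAABAAQAAAAAAAACAAATCwAAEwsAABAAAAAAAAAAAAAAABEREQAiIiIAMzMzAERERABVVVUAZmZmAHd3dwCIiIgAmZmZAKqqqgC7u7sAzMzMAN3d3QDu7u4A////ABNGeazMzLu7qpmYiImru7skVom83dy7u7qqmIiJq7u7NWiaze7cu7u7upiImqu7u1aJrN3u3Lqru7qYiJqru7toms3u7cuqqru6mImaq7u7iaze7u3LqZqrqpmZqqu7u5q83u7cupmZqqqZmaqru7ubze7u3KmIiJmqmZqqq7u7m83e7cuod3eJmZqqqqu7u5u83d3LmHZneJmaqqqqu7uavM3cupdmZniZqqqqqqu7irvMy7mHZVZ4maqqqqqru3mru7uph2VWeJmqqqqqqrtnmru6qYdmZniaqru7qqq7ZnmqqpmHZmd4mru7u7uqq3ZniqqYh3Z3iaq7u7u7uquHZniZmId3eJqrvMzLu7uqiIdniZiIiImau8zMzLu7qoiYdmeJiIiZq7zMzMzLu6qImYdmeJmZmrvM3d3My7uqiZmZh3eZqqu8zd3d3My7qpmaqqmHiru8zd3d3dzMu6qaq7u7mIm8zN3u7t3czLuqq7u7u7mIm8ze7u7t3czLqqu7u7u6mHiszd7u7t3cy7qqu7u7uqmHirzN3d7d3cy6qru8y7uqmHirzMzM3d3cupq7zMzLuqmHibu7u7zd7suavM3dzLqqmHiauqqrze7sqrzd3dy7qqmHeKqqqqzf7Zq83e7cy6qZl2Z5mZmr3v6avN3u3cuqmZh2Z4iJms7+"/>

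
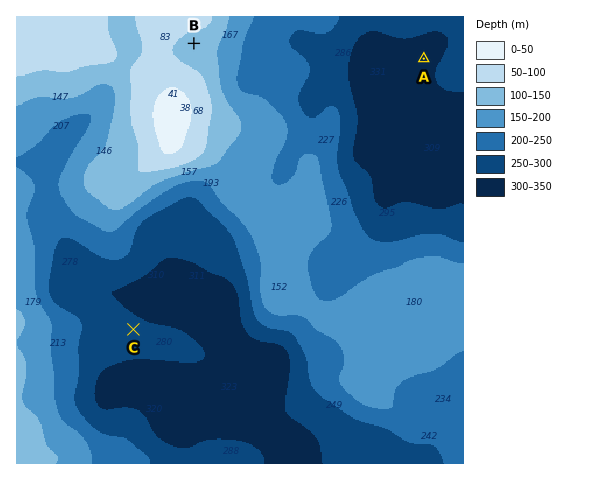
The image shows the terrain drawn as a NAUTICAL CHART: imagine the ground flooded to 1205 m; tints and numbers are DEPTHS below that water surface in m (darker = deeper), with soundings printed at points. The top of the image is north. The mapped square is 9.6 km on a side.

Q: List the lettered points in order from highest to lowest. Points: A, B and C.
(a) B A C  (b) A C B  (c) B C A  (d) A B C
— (c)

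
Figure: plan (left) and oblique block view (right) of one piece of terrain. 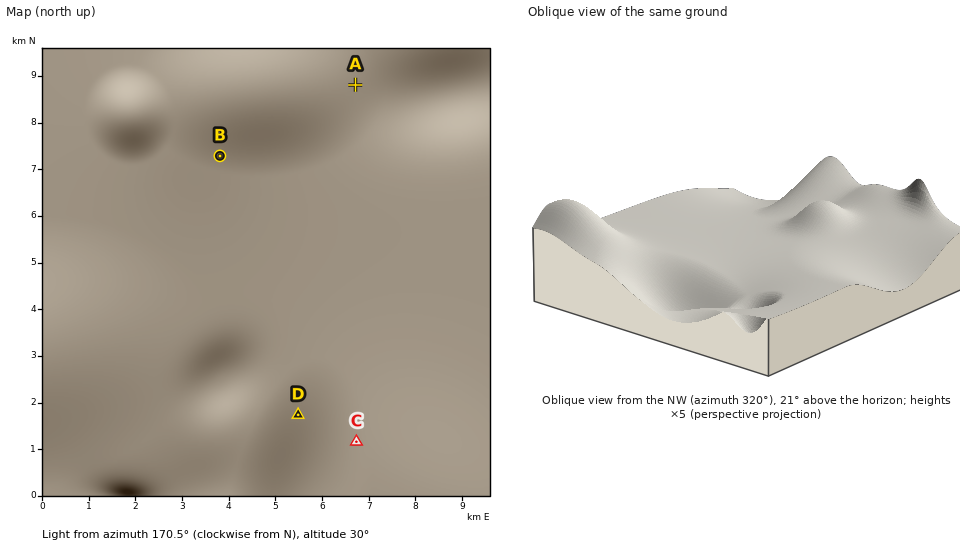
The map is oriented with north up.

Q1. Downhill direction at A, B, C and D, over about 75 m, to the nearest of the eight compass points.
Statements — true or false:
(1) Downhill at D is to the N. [true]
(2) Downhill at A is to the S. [false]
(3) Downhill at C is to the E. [true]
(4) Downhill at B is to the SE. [false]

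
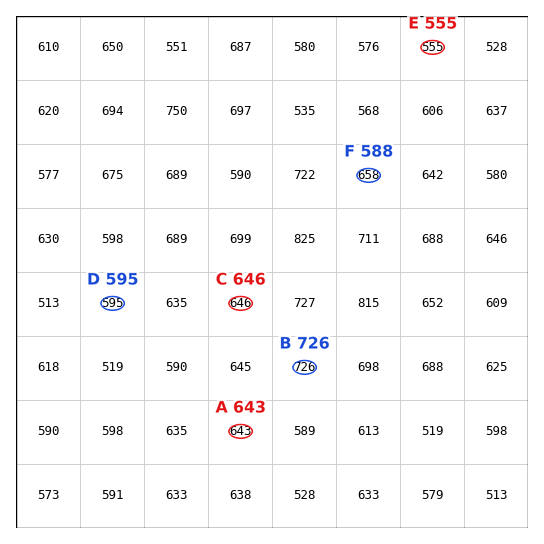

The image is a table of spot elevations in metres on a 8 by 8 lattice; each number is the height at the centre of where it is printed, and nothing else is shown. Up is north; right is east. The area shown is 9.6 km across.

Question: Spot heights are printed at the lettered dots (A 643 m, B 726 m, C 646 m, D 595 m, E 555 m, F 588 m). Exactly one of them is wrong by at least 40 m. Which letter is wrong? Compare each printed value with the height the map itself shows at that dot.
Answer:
F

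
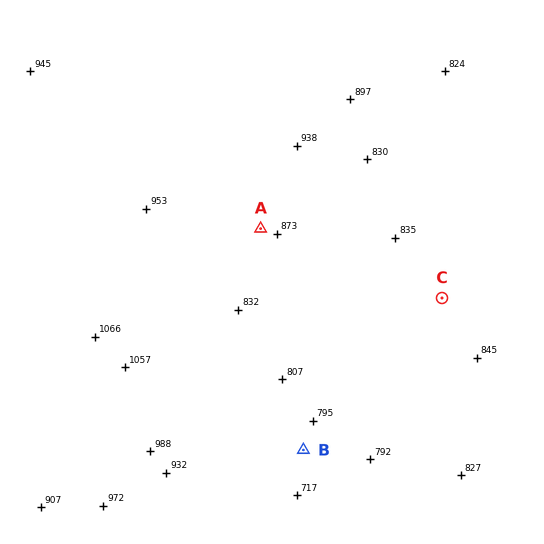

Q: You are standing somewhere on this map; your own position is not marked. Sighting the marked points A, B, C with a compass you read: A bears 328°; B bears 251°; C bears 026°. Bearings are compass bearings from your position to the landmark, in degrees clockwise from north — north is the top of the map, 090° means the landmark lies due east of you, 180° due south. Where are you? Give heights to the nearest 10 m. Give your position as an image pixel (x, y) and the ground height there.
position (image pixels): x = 382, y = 423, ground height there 800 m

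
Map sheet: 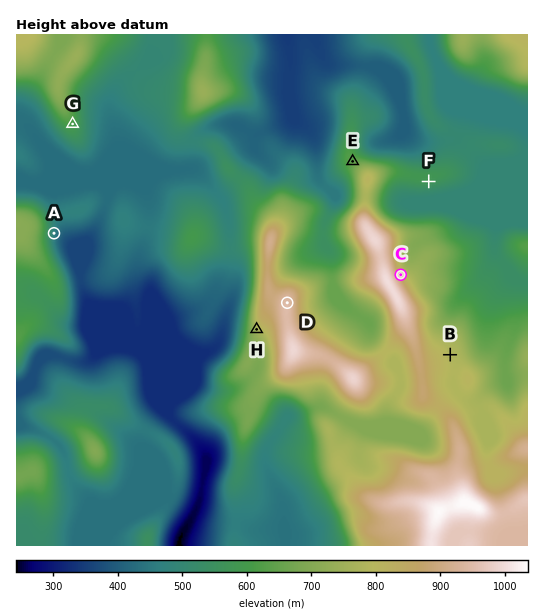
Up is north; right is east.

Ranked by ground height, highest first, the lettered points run D C B A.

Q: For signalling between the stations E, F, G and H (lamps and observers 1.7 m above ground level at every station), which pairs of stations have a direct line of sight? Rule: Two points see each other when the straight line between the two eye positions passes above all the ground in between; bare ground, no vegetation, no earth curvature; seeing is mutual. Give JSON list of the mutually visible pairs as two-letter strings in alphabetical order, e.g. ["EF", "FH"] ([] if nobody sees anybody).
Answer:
["EG", "GH"]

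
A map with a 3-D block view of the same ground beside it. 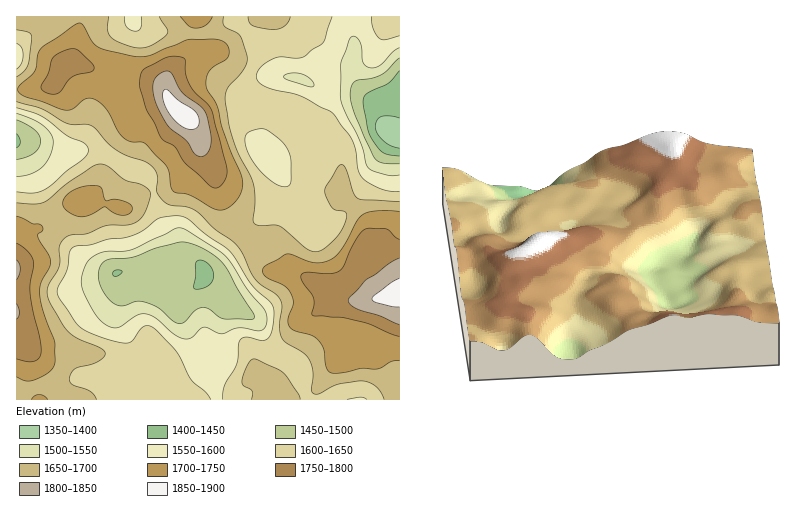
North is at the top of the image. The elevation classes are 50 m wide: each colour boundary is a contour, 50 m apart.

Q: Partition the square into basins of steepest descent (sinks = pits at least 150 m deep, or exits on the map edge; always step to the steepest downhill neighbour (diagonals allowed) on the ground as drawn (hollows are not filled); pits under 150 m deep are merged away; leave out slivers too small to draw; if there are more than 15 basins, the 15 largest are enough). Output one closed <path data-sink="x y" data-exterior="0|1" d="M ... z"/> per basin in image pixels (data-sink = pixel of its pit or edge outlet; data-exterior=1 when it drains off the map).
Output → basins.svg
<path data-sink="400 134" data-exterior="1" d="M400 16l-384 0 0 72 16 1 18-3 4-4 6-12 10-6 22 4 28 19 34-2 8 3 9 16 22 20 7 12 1 12 12 20 5 24 12 34 16 17 17 13 11 15 30 5 42 23 30 0 24-7z"/><path data-sink="204 272" data-exterior="0" d="M200 145l-4 15-20 26-28 7-24 16-22-6-26-3-34 27-16 6-7 7-3 8 0 90 13 12 2 14-1 14 7 20 363 2 0-106-24 5-26 1-46-24-30-5-11-15-17-13-16-17-12-34-5-24z"/><path data-sink="16 142" data-exterior="1" d="M78 64l-14 2-14 20-34 4 0 157 6-11 20-9 34-27 26 3 22 6 24-16 28-7 23-32 2-14-5-12-25-24-9-16-8-3-34 2-6-3-14-12z"/>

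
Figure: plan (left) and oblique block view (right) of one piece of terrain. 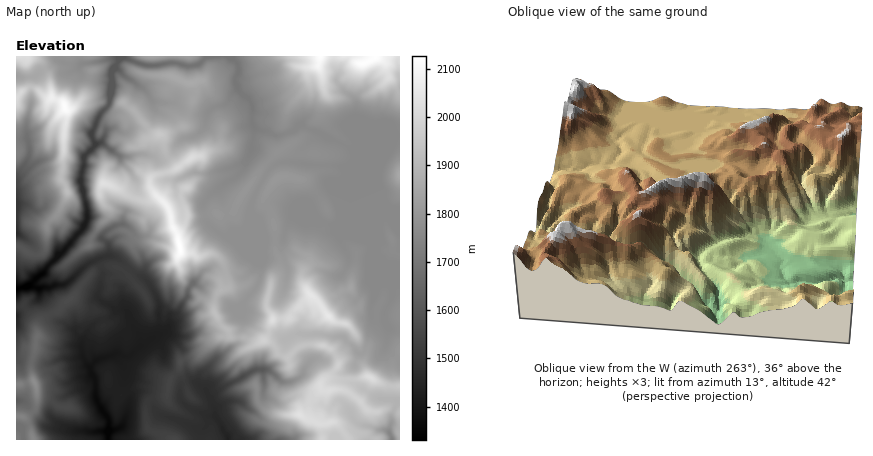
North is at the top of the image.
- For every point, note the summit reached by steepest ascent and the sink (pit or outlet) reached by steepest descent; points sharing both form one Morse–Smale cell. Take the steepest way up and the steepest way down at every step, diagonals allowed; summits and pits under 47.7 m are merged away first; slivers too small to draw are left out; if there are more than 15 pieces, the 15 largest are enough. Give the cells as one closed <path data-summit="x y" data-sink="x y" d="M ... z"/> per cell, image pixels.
<path data-summit="180 246" data-sink="16 288" d="M302 125l-2 0-8 7-14 4-24-8-2 22-4 8-10 8-26 8-18-2-18 8-8 0-7-16-5-6-12-4-16 3-8-1 2 6 8 8 7 12-1 12-13 24 0 4-17 9-4 8-18-13-42 48-6-10-1-8-19-10 0 42 12-2 20 2 18-4 16-16 14-8 4 7 4-2 10 1 12 8 11-14-3-16 4-3 12 0 20 7 10 0 1 4-3 4 0 8 3 12 2 4 7 6 14-15 6-3 4-1 8 4 4 0 12-5 7-8 8-20 1-22 12 24 16-1 12-23 14 5 12-1 16 6 5-4 9-22 0 10-10 24 0 6 9 18-1 8-7 10 4 14 5 7 6 3 16-16 0-8 3 8 0 10-4 14 1 10 12 0 4 8-2 24 14 10 0-148-10-3-7-7-14-32-14-14-5-8z"/><path data-summit="180 246" data-sink="108 432" d="M150 241l-12 0-4 3 3 16-11 14-12-8-13 0 2 10-5 22 19 14-7 6-14 4-7 8-7 12 1 16 12 22 2 22 12 18-1 20 64 0-24-12-2-22 6-8 15-2 3-16 9-10 2-8 3-2-2-10-4-6-8-9-7-3 6-8 0-6 9-6 8-14 4-12-7-6-2-4-3-12 2-16-10 0z"/><path data-summit="328 316" data-sink="16 288" d="M350 200l-7 18-7 8-16-6-12 1-14-5-12 23-16 1-10-22-3-2 1 32 7 16 0 8-5 16-14 18 1 18-4 8 1 5 14 6 10-3 4 1 7 5 5 9 5-7 1-8 10-6 26 0 10 3 12 0 14 16 4 1 4-4 5-14 15-12-2-6-12 0-1-10 4-14-2-14-1 4-16 16-9-6-5-14-1-4 7-10 1-8-9-18 0-6 10-24z"/><path data-summit="320 56" data-sink="16 288" d="M334 56l-102 0 7 12-4 12 3 10 14 14 0 20 2 4 24 8 14-4 8-7 2 0 6 4 44 19 3-4-2-20 3-6 0-14-19-22 1-8-4-8z"/><path data-summit="34 382" data-sink="108 432" d="M100 267l-10 7-14 20-18 17-12 6-9 11 1 8-7 28 1 12 5 16 0 12-4 8 19 16 36 4 21-2 0-10-13-22-1-18-13-26 0-12 7-12 7-8 14-4 7-6-19-14 5-22z"/><path data-summit="180 246" data-sink="16 288" d="M230 56l-24 0-6 8-6 2-16-3-28 3-30-10-9 18 1 14-3 16-10 12-8 18 4 10 7-4 6-11 6-1 6 4 6 0 3-4-1-6 24-22 6 11 12 4 4 5 10 18 12-3 8-7 4-16 6-5 12-3 12-16-3-8 4-12z"/><path data-summit="64 106" data-sink="16 288" d="M120 56l-58 0 0 6-6-1-24 19 0 8 16 10 14 4 5 10-6 64 6 20-9 18-11 10-2 26-10 6 1 8 6 10 40-44 5-10 0-12-6-24 3-28 11-10-4-12 8-18 10-12 3-16-1-14z"/><path data-summit="64 106" data-sink="16 234" d="M32 87l-1 19-5 20 1 12-11 2 0 94 18 12 2 9 9-5 2-26 11-10 9-18-2-12-4-4 6-68-5-10-14-4z"/><path data-summit="300 414" data-sink="228 440" d="M314 344l-16 3-10 11-6-3-8 10-10 5 0 20-2 6-12 1-10 5-14 0-10 6-1 8 13 24 44 0 14-25 12-1 6 3 3-1 2-14 12-12 0-8 13-10 5-8-4-10-5-6z"/><path data-summit="180 246" data-sink="228 440" d="M184 360l-3 2-2 8-9 10-3 16-15 2-5 4-1 18 2 8 24 12 56 0-1-4-12-20 1-8 10-6 14 0 10-5 12-1 2-6-1-20-9 0-34 18-8 6-2 5-4-9-17-14z"/><path data-summit="192 158" data-sink="16 288" d="M238 89l-12 15-12 3-6 5-3 14-5 6-6 4-10 2-16 19-10 3 10 20 8 0 18-8 18 2 26-8 10-8 6-22 0-10-2-2 1-14-3-10z"/><path data-summit="376 56" data-sink="16 288" d="M400 56l-66 0 0 10 4 8-1 8 19 22 0 14-3 6 0 14 3 7 18 0 26-11z"/><path data-summit="104 184" data-sink="16 288" d="M102 143l-6 1-12 12-3 18 0 10 6 24 0 12-3 8 18 11 4-8 17-9 0-4 7-10 7-18 0-8-7-12-8-8-2-6z"/><path data-summit="300 414" data-sink="392 440" d="M352 379l-10 1-4 9-10 2-6-2-12 11-2 14-4 4 16 6 16-1 12 17 22 0 8-10 10 2 4-18 5-12 3 0 0-16-9 0 1 14-14-1-22-14z"/><path data-summit="216 314" data-sink="16 288" d="M254 218l-1 20-8 20-7 8-12 5-4 0-8-4-4 1-6 3-13 15 11 13 11 7 7 18 9 8 3 5 7-1 4-12-1-18 12-16 6-12 1-14-7-16z"/>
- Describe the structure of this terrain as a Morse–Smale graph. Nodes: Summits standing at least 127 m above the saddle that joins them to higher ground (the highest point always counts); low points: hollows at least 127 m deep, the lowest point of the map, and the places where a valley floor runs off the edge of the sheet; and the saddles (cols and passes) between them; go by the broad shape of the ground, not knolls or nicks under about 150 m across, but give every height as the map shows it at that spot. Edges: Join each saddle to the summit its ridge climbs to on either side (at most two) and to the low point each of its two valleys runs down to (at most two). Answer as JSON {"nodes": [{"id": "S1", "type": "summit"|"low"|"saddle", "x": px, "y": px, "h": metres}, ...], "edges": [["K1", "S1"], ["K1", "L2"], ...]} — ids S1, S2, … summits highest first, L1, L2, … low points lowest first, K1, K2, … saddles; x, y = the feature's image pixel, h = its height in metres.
{"nodes": [
{"id": "S1", "type": "summit", "x": 180, "y": 246, "h": 2127},
{"id": "S2", "type": "summit", "x": 376, "y": 56, "h": 2122},
{"id": "S3", "type": "summit", "x": 64, "y": 106, "h": 2117},
{"id": "S4", "type": "summit", "x": 328, "y": 316, "h": 2054},
{"id": "S5", "type": "summit", "x": 18, "y": 56, "h": 2023},
{"id": "S6", "type": "summit", "x": 34, "y": 382, "h": 1772},
{"id": "L1", "type": "low", "x": 16, "y": 288, "h": 1331},
{"id": "L2", "type": "low", "x": 108, "y": 440, "h": 1345},
{"id": "L3", "type": "low", "x": 392, "y": 440, "h": 1726},
{"id": "K1", "type": "saddle", "x": 390, "y": 386, "h": 1938},
{"id": "K2", "type": "saddle", "x": 226, "y": 270, "h": 1865},
{"id": "K3", "type": "saddle", "x": 46, "y": 70, "h": 1860},
{"id": "K4", "type": "saddle", "x": 308, "y": 128, "h": 1757},
{"id": "K5", "type": "saddle", "x": 108, "y": 106, "h": 1608},
{"id": "K6", "type": "saddle", "x": 102, "y": 268, "h": 1505}],
"edges": [["K1", "S4"], ["K1", "L1"], ["K1", "L3"], ["K2", "S1"], ["K2", "S4"], ["K2", "L1"], ["K2", "L2"], ["K3", "S3"], ["K3", "S5"], ["K3", "L1"], ["K4", "S2"], ["K4", "S1"], ["K4", "L1"], ["K5", "S1"], ["K5", "S3"], ["K5", "L1"], ["K6", "S6"], ["K6", "L1"], ["K6", "L2"]]}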